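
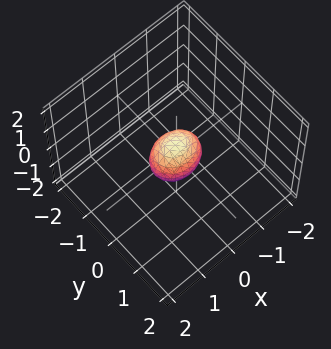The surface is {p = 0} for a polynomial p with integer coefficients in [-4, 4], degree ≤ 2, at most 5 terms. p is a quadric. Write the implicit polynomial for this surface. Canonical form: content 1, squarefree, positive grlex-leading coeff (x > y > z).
2*x^2 + 3*y^2 + 2*z^2 - 1

(a) The degree is 2 — a closed, bounded, convex surface; a quadric.
(b) Symmetries: mirror symmetry y ↦ −y ⇒ only even powers of y; it's symmetric under z → −z, forcing even powers of z; mirror symmetry x ↦ −x ⇒ only even powers of x.
(c) Matching integer coefficients to the picture gives p.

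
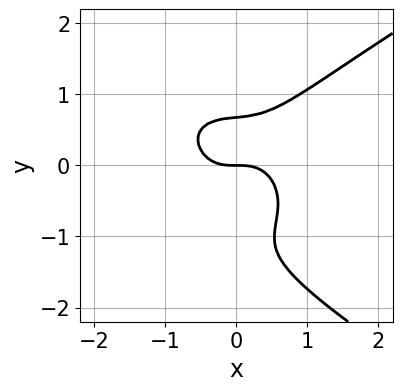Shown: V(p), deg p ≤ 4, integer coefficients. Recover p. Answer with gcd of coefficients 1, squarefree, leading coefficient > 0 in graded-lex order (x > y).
2*y^4 - 3*x^3 - x*y^2 + 3*y^3 - 2*y

1. The degree is 4 — a generic line meets the curve in up to 4 points.
2. Observable constraints: it crosses the x-axis at the gridline x = 0; one y-axis crossing is at y = 0.
3. Matching integer coefficients to the picture gives p.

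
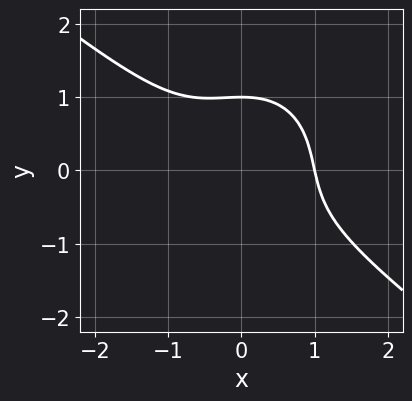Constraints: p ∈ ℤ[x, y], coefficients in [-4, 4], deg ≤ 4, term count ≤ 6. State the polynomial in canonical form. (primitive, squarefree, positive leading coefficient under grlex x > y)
3*x^3 + 2*x^2*y + 3*y^3 - 3

First, degree: the shape is more complex than any degree-2 curve, so deg p = 3.
Next, reading off the gridlines: one y-axis crossing is at y = 1; it meets the x-axis at x = 1 (among the integer gridlines).
Finally, these observations pin down the coefficients.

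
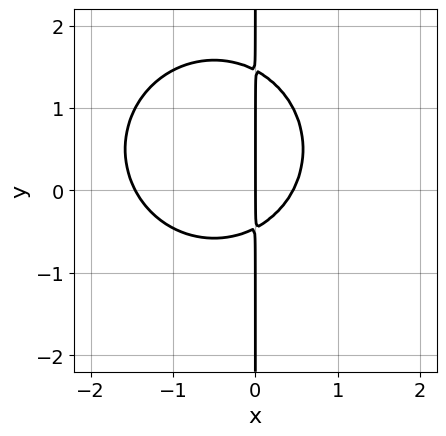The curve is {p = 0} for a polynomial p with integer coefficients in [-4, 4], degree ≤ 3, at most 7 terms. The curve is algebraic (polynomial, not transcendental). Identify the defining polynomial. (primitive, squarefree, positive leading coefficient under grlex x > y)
(a) The degree is 3 — no degree-2 curve has this shape.
(b) Observable constraints: it meets the x-axis at x = 0 (among the integer gridlines); the visible y-axis segment lies entirely on the curve.
(c) These observations pin down the coefficients.

3*x^3 + 3*x*y^2 + 3*x^2 - 3*x*y - 2*x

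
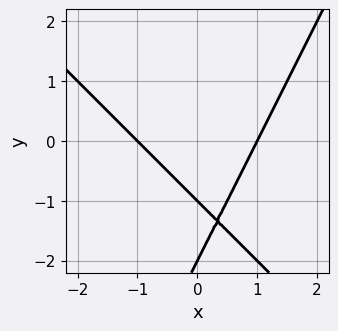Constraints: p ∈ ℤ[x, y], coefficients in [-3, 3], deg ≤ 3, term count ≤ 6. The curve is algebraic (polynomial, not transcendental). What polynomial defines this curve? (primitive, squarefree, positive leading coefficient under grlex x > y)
First, deg p = 2.
Then, against the integer gridlines: the y-axis gridline crossings are at y ∈ {-2, -1}; among the integer gridlines, it crosses the x-axis at x ∈ {-1, 1}.
Finally, the integer polynomial consistent with all of this is the stated p.

2*x^2 + x*y - y^2 - 3*y - 2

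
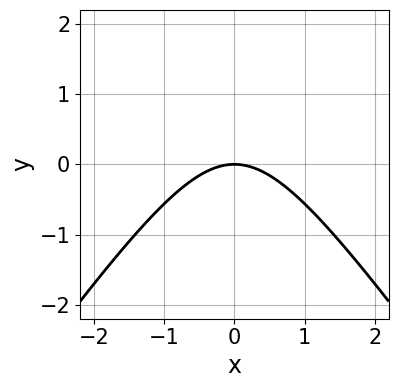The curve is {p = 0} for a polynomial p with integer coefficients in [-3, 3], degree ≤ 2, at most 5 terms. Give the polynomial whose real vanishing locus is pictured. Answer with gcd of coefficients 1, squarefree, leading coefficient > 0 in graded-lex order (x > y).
2*x^2 - y^2 + 3*y

(a) deg p = 2. No degree-1 curve has this shape.
(b) Symmetries: mirror symmetry x ↦ −x ⇒ only even powers of x.
(c) From the axis intercepts and sections: it crosses the x-axis at the gridline x = 0; it crosses the y-axis at the gridline y = 0.
(d) Putting this together gives p.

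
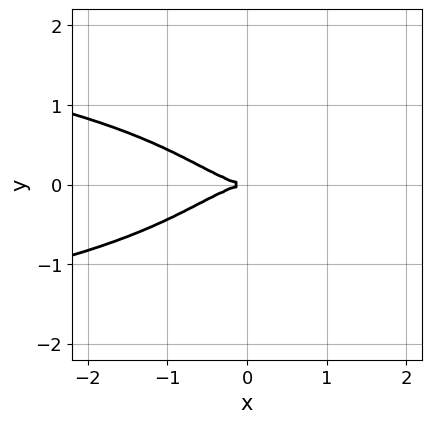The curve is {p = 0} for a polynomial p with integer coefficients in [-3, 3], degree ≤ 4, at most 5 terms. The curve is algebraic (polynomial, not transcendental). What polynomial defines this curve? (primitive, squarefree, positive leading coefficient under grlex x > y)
(a) deg p = 4. The shape is more complex than any degree-3 curve.
(b) Symmetries: mirror symmetry y ↦ −y ⇒ only even powers of y.
(c) Against the integer gridlines: it meets the x-axis at x = 0 (among the integer gridlines); it meets the y-axis at y = 0 (among the integer gridlines).
(d) Solving for integer coefficients yields p as stated.

2*x^2*y^2 + y^4 + x^3 + 3*y^2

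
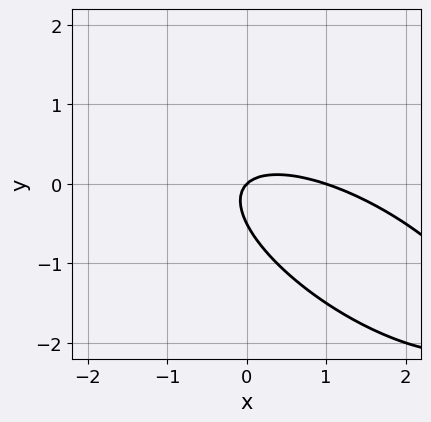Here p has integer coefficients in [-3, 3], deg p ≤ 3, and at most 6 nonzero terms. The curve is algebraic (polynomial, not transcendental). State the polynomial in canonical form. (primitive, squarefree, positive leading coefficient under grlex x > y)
x^2 + 2*x*y + 2*y^2 - x + y

(a) deg p = 2. The shape is more complex than any degree-1 curve.
(b) Against the integer gridlines: the x-axis gridline crossings are at x ∈ {0, 1}; it meets the y-axis at y = 0 (among the integer gridlines).
(c) Putting this together gives p.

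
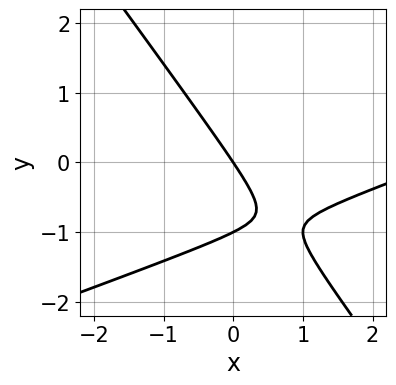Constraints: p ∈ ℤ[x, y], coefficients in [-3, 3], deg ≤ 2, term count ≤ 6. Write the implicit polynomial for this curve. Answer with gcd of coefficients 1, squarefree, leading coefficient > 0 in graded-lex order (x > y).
1. deg p = 2. No degree-1 curve has this shape.
2. From the axis intercepts and sections: the y-axis gridline crossings are at y ∈ {-1, 0}; it meets the x-axis at x = 0 (among the integer gridlines).
3. Together with the visible shape, these determine p as stated.

x^2 - 2*x*y - 2*y^2 - 3*x - 2*y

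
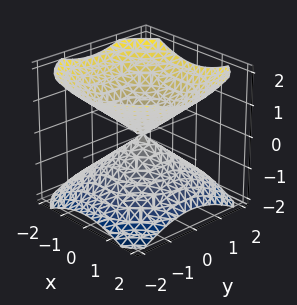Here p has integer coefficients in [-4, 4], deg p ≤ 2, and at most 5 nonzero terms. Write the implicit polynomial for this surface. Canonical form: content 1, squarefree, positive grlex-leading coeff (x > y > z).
(a) The picture has 2 separate pieces. They look like related sheets of one shape, so recover p as a whole.
(b) Degree: two nappes meeting at a single point; a quadric, so deg p = 2.
(c) Symmetries: the z ↦ −z reflection is a symmetry, so z appears only in even powers; the surface is invariant under rotation about z: p = q(x² + y², z).
(d) From the axis intercepts and sections: it meets the y-axis at y = 0 (among the integer gridlines); it crosses the z-axis at the gridline z = 0; it crosses the x-axis at the gridline x = 0; a circular section at z = -1 has radius between 1 and 2.
(e) Together with the visible shape, these determine p as stated.

2*x^2 + 2*y^2 - 3*z^2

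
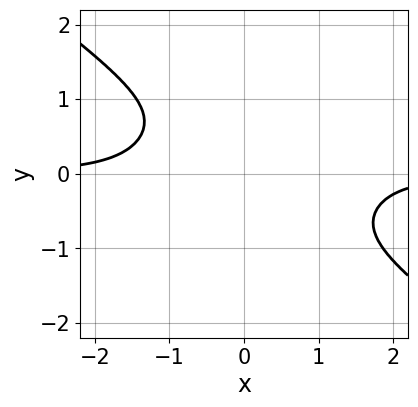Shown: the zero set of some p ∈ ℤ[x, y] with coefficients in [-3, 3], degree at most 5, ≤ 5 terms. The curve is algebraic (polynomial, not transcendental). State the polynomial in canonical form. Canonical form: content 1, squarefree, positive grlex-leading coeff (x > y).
First, deg p = 4. The shape is more complex than any degree-3 curve.
Next, observable constraints: it misses every integer gridline on the y-axis; it misses every integer gridline on the x-axis.
Finally, together with the visible shape, these determine p as stated.

2*x^3*y + x^2*y^2 + 3*y^4 - x^2*y + 3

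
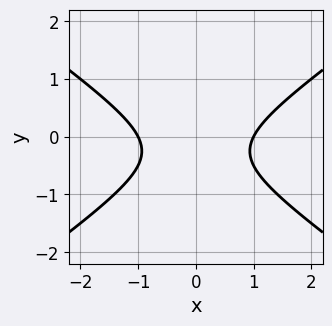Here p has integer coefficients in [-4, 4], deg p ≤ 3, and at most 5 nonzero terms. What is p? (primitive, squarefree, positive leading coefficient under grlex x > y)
x^2 - 2*y^2 - y - 1

The degree is 2 — a generic line meets the curve in up to 2 points.
Symmetries: the x ↦ −x reflection is a symmetry, so x appears only in even powers.
Against the integer gridlines: it misses every integer gridline on the y-axis; among the integer gridlines, it crosses the x-axis at x ∈ {-1, 1}.
Matching integer coefficients to the picture gives p.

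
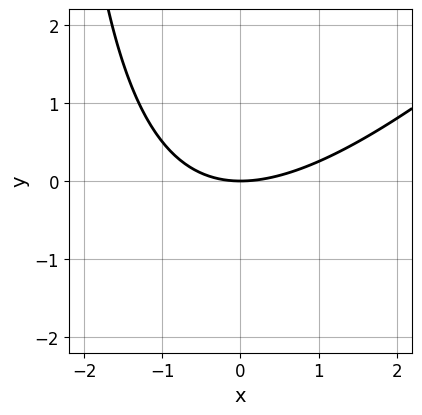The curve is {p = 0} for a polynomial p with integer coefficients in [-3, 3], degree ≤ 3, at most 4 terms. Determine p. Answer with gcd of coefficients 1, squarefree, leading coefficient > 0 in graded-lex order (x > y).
x^2 - x*y - 3*y

(a) The degree is 2 — a generic line meets the curve in up to 2 points.
(b) From the visible intercepts: it crosses the x-axis at the gridline x = 0; it meets the y-axis at y = 0 (among the integer gridlines).
(c) Together with the visible shape, these determine p as stated.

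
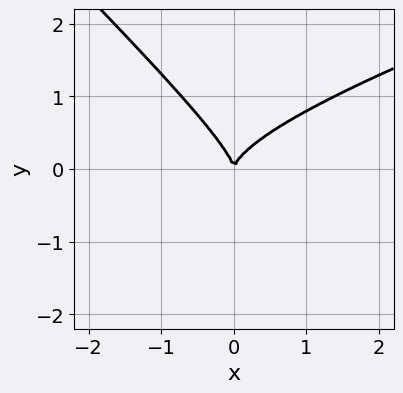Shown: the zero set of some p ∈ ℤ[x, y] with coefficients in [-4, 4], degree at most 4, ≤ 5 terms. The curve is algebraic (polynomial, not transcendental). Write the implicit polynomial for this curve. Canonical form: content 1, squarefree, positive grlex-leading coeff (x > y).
1. deg p = 3. The shape is more complex than any degree-2 curve.
2. Against the integer gridlines: one x-axis crossing is at x = 0; it crosses the y-axis at the gridline y = 0.
3. Assembling these constraints gives the stated polynomial.

x^2*y - 2*x*y^2 - 3*y^3 + 2*x^2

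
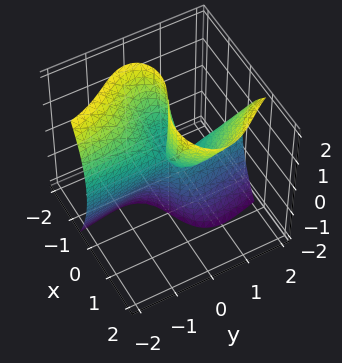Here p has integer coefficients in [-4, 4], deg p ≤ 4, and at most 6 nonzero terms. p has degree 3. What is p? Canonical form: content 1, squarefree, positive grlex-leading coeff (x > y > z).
x^3 + 3*x*y^2 - y*z^2 - x*y - x*z

Degree: the shape is more complex than any degree-2 surface, so deg p = 3.
Checking where it meets the axes: every point of the z-axis in the box is on the surface; it meets the x-axis at x = 0 (among the integer gridlines); the visible y-axis segment lies entirely on the surface.
Putting this together gives p.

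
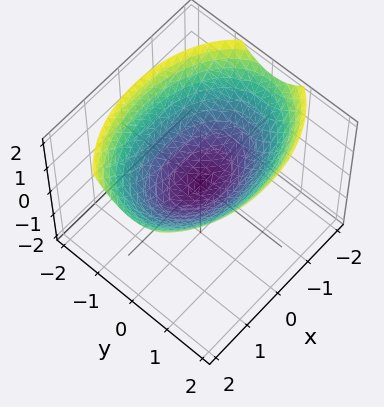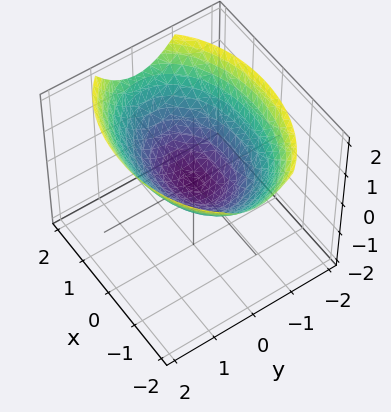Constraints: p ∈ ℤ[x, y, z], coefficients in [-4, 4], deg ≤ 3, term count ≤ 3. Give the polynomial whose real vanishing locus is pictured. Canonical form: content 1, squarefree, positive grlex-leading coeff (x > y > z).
x^2 + 2*y^2 - 3*z

First, deg p = 2.
Then, symmetries: mirror symmetry x ↦ −x ⇒ only even powers of x; the y ↦ −y reflection is a symmetry, so y appears only in even powers.
Then, checking where it meets the axes: one y-axis crossing is at y = 0; it meets the x-axis at x = 0 (among the integer gridlines); it crosses the z-axis at the gridline z = 0.
Finally, putting this together gives p.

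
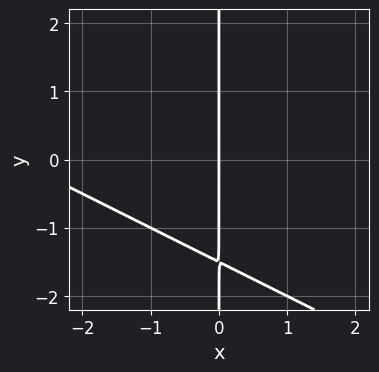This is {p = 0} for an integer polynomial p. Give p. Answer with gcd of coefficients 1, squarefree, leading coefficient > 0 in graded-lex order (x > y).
x^2 + 2*x*y + 3*x

(a) deg p = 2. A generic line meets the curve in up to 2 points.
(b) Observable constraints: it meets the x-axis at x = 0 (among the integer gridlines); every point of the y-axis in the box is on the curve.
(c) Fitting integer coefficients to these (and the overall shape) gives p.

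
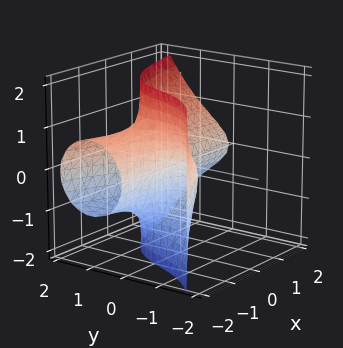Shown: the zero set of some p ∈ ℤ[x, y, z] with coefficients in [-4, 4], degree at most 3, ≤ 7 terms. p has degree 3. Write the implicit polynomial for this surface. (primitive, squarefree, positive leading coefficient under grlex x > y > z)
First, deg p = 3. A generic line meets the surface in up to 3 points.
Next, from the axis intercepts and sections: it meets the y-axis at y = 0 (among the integer gridlines); the visible x-axis segment lies entirely on the surface; it meets the z-axis at z = 0 (among the integer gridlines).
Finally, fitting integer coefficients to these (and the overall shape) gives p.

3*x*z^2 - 2*y^3 - 2*y*z^2 - 3*x*y + 3*z^2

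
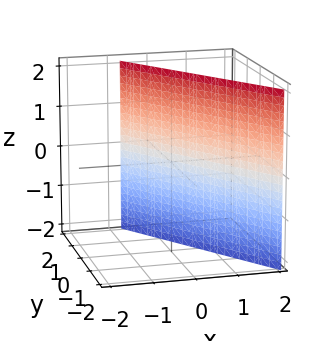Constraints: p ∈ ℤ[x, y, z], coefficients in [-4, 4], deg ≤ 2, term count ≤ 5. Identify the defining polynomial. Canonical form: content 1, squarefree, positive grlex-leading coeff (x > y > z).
3*x + 2*y - 2

1. deg p = 1. The surface is flat (a plane).
2. Against the integer gridlines: the surface avoids every integer z-axis point in the box; one y-axis crossing is at y = 1.
3. Assembling these constraints gives the stated polynomial.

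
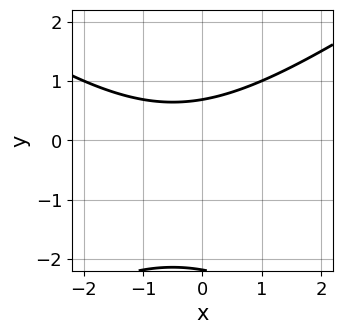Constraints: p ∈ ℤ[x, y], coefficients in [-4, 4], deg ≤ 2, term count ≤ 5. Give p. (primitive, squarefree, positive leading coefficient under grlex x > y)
Degree: a generic line meets the curve in up to 2 points, so deg p = 2.
Observable constraints: the curve avoids every integer x-axis point in the box.
The integer polynomial consistent with all of this is the stated p.

x^2 - 2*y^2 + x - 3*y + 3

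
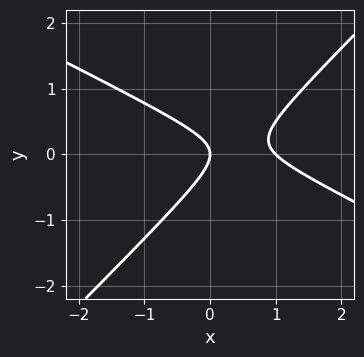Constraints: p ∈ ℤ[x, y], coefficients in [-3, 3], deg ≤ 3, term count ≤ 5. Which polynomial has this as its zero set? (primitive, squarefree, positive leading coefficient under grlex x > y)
x^2 + x*y - 2*y^2 - x

First, the degree is 2 — a generic line meets the curve in up to 2 points.
Next, from the axis intercepts and sections: among the integer gridlines, it crosses the x-axis at x ∈ {0, 1}; one y-axis crossing is at y = 0.
Finally, putting this together gives p.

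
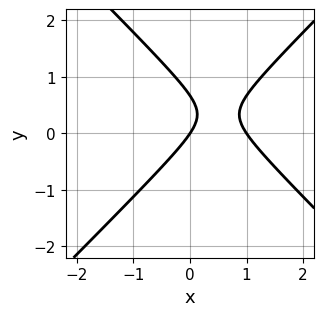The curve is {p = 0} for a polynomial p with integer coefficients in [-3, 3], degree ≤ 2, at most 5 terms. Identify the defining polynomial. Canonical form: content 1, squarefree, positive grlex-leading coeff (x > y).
deg p = 2. The shape is more complex than any degree-1 curve.
From the visible intercepts: one y-axis crossing is at y = 0; among the integer gridlines, it crosses the x-axis at x ∈ {0, 1}.
Together with the visible shape, these determine p as stated.

3*x^2 - 3*y^2 - 3*x + 2*y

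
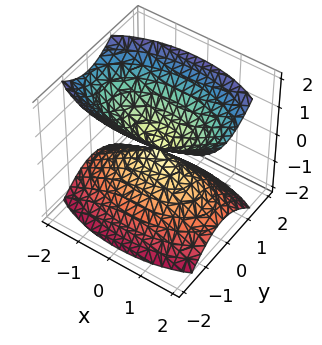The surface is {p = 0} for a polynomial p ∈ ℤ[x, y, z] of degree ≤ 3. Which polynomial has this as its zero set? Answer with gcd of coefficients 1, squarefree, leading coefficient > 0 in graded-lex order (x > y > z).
(a) There are 2 components. They look like related sheets of one shape, so recover p as a whole.
(b) The degree is 2 — two nappes meeting at a single point; a quadric.
(c) Symmetries: it's symmetric under z → −z, forcing even powers of z; the y ↦ −y reflection is a symmetry, so y appears only in even powers; mirror symmetry x ↦ −x ⇒ only even powers of x.
(d) Against the integer gridlines: one y-axis crossing is at y = 0; one x-axis crossing is at x = 0.
(e) Solving for integer coefficients yields p as stated.

x^2 + 3*y^2 - 2*z^2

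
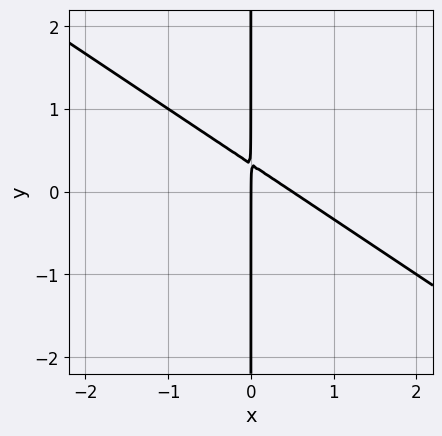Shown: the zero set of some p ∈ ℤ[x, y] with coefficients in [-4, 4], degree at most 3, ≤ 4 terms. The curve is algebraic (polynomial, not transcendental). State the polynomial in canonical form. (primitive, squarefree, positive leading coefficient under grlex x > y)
2*x^2 + 3*x*y - x

The degree is 2 — a generic line meets the curve in up to 2 points.
From the axis intercepts and sections: one x-axis crossing is at x = 0; every point of the y-axis in the box is on the curve.
The integer polynomial consistent with all of this is the stated p.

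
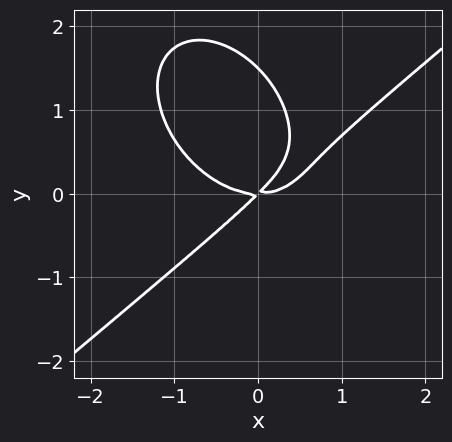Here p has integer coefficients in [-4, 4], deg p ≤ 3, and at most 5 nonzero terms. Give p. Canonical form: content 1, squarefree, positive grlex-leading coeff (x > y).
Degree: no degree-2 curve has this shape, so deg p = 3.
Observable constraints: one y-axis crossing is at y = 0; one x-axis crossing is at x = 0.
Fitting integer coefficients to these (and the overall shape) gives p.

2*x^3 - x^2*y - 2*y^3 - 3*x*y + 3*y^2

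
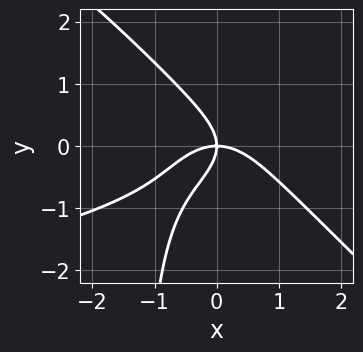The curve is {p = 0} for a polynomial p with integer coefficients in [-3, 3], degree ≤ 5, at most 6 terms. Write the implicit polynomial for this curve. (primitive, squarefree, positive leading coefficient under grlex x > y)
deg p = 4.
Reading off the gridlines: it meets the y-axis at y = 0 (among the integer gridlines); one x-axis crossing is at x = 0.
Solving for integer coefficients yields p as stated.

2*x^2*y^2 + 2*x*y^3 + 2*x^3 + 3*y^3 + 3*x*y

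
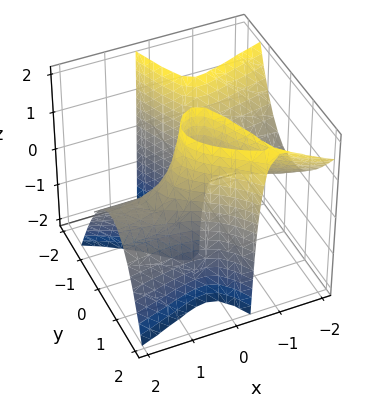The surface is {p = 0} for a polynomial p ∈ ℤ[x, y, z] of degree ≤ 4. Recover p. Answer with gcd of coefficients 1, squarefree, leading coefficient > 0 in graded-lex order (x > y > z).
2*x^2*z + 3*x*y^2 + y^3 - 2*x*y - 2*y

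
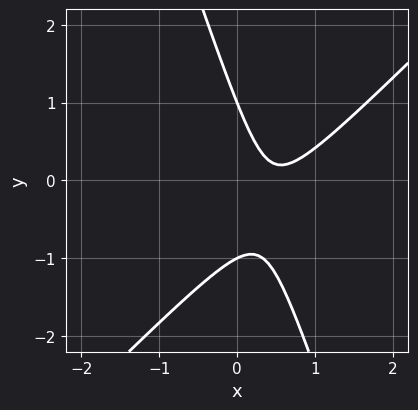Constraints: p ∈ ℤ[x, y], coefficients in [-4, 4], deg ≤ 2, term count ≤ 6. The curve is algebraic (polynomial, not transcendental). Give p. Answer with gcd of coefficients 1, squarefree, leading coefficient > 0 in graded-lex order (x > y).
First, degree: a generic line meets the curve in up to 2 points, so deg p = 2.
Next, checking where it meets the axes: among the integer gridlines, it crosses the y-axis at y ∈ {-1, 1}; the curve avoids every integer x-axis point in the box.
Finally, solving for integer coefficients yields p as stated.

3*x^2 - 2*x*y - y^2 - 3*x + 1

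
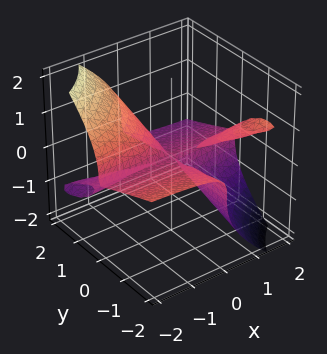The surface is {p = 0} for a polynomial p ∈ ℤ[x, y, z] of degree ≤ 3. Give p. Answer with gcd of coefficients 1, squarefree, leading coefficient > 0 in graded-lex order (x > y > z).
x*y^2 + 3*x*y*z + x*z^2 + 3*z^3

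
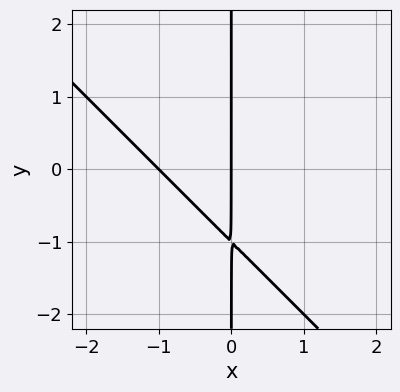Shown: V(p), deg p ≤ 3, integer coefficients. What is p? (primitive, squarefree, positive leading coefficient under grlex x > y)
(a) The degree is 2 — no degree-1 curve has this shape.
(b) Checking where it meets the axes: every point of the y-axis in the box is on the curve; among the integer gridlines, it crosses the x-axis at x ∈ {-1, 0}.
(c) Fitting integer coefficients to these (and the overall shape) gives p.

x^2 + x*y + x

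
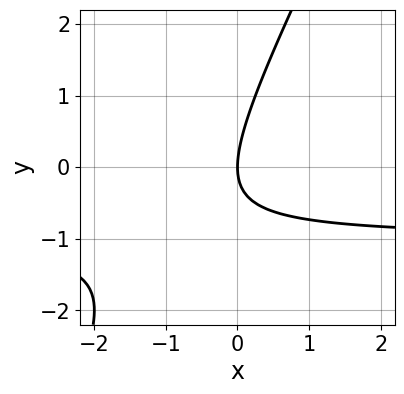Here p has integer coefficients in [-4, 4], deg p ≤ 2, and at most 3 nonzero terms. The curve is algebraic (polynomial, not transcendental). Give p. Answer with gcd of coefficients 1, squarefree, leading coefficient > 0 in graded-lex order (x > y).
2*x*y - y^2 + 2*x

Degree: no degree-1 curve has this shape, so deg p = 2.
Observable constraints: one x-axis crossing is at x = 0; one y-axis crossing is at y = 0.
Fitting integer coefficients to these (and the overall shape) gives p.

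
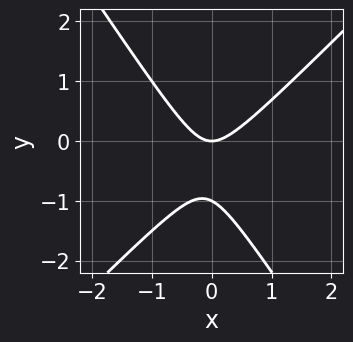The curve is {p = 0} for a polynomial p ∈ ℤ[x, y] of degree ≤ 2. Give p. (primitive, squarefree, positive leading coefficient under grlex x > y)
deg p = 2. The shape is more complex than any degree-1 curve.
Reading off the gridlines: it meets the x-axis at x = 0 (among the integer gridlines); among the integer gridlines, it crosses the y-axis at y ∈ {-1, 0}.
Matching integer coefficients to the picture gives p.

3*x^2 - x*y - 2*y^2 - 2*y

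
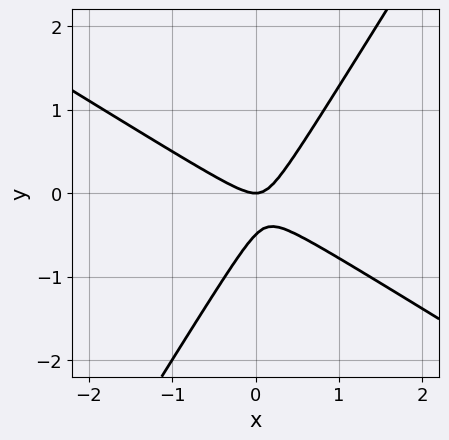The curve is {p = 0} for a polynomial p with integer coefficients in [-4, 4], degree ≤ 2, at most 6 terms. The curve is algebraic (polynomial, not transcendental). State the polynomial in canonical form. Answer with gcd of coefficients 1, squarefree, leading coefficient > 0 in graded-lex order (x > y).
2*x^2 + 2*x*y - 2*y^2 - y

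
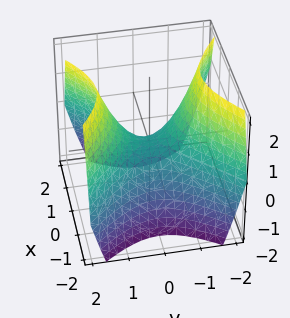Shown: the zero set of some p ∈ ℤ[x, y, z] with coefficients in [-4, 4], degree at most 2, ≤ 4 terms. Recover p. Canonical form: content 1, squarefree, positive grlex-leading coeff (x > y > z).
x^2 - y^2 + z

First, the degree is 2 — a saddle surface; a quadric.
Next, symmetries: mirror symmetry y ↦ −y ⇒ only even powers of y; it's symmetric under x → −x, forcing even powers of x.
Next, reading off the gridlines: it crosses the z-axis at the gridline z = 0; it meets the y-axis at y = 0 (among the integer gridlines); one x-axis crossing is at x = 0.
Finally, putting this together gives p.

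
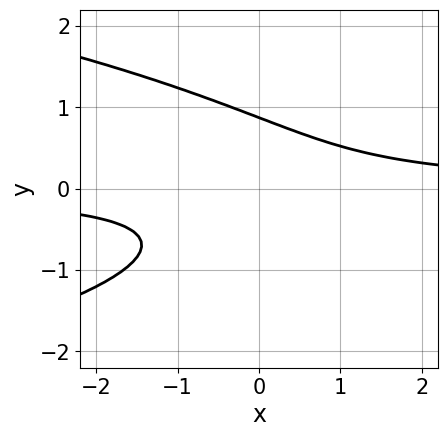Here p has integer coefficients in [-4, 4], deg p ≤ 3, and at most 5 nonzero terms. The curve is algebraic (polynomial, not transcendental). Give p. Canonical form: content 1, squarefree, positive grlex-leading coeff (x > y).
(a) deg p = 3.
(b) Observable constraints: the curve avoids every integer x-axis point in the box.
(c) Fitting integer coefficients to these (and the overall shape) gives p.

3*y^3 + 3*x*y - 2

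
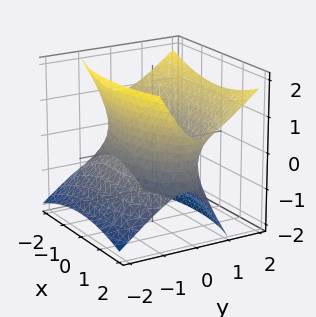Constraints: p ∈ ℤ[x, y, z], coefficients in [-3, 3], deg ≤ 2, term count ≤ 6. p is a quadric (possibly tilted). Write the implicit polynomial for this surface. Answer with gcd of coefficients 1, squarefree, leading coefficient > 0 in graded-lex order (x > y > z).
Degree: a generic line meets the surface in up to 2 points, so deg p = 2.
Checking where it meets the axes: among the integer gridlines, it crosses the y-axis at y ∈ {-1, 1}; it misses every integer gridline on the z-axis.
Solving for integer coefficients yields p as stated.

x^2 + 3*y^2 - 2*y*z - 2*z^2 - 3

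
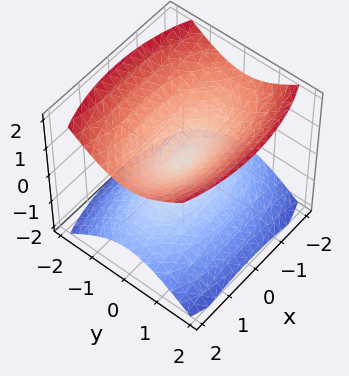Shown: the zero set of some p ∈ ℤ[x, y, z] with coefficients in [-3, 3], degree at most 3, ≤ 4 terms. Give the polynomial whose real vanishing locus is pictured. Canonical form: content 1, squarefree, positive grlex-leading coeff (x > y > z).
x^2 + 3*y^2 - 3*z^2

The picture has 2 separate pieces.
Degree: two nappes meeting at a single point; a quadric, so deg p = 2.
Symmetries: it's symmetric under y → −y, forcing even powers of y; it's symmetric under z → −z, forcing even powers of z; it's symmetric under x → −x, forcing even powers of x.
Checking where it meets the axes: it meets the y-axis at y = 0 (among the integer gridlines); it crosses the x-axis at the gridline x = 0; one z-axis crossing is at z = 0.
Fitting integer coefficients to these (and the overall shape) gives p.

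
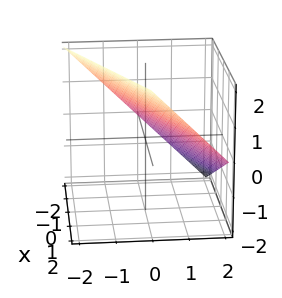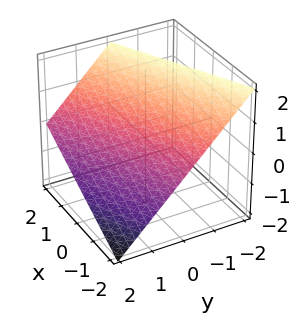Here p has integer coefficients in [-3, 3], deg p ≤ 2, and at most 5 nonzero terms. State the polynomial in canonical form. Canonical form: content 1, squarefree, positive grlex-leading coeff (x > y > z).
x - 2*y - 2*z + 2

Degree: the surface is flat (a plane), so deg p = 1.
Against the integer gridlines: one x-axis crossing is at x = -2; it meets the y-axis at y = 1 (among the integer gridlines).
Fitting integer coefficients to these (and the overall shape) gives p. Check: (0, 0, 1) on the z-axis lies on the surface, and p(0, 0, 1) = 0. ✓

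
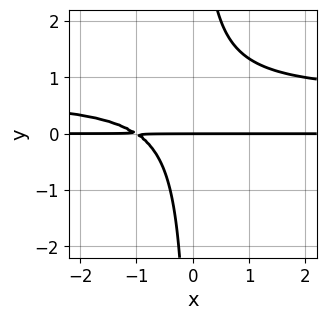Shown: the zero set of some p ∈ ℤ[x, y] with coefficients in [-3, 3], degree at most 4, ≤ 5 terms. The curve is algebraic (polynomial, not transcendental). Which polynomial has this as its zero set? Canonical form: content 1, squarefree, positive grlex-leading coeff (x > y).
First, deg p = 3.
Next, checking where it meets the axes: the visible x-axis segment lies entirely on the curve; it crosses the y-axis at the gridline y = 0.
Finally, assembling these constraints gives the stated polynomial.

3*x*y^2 - 2*x*y - 2*y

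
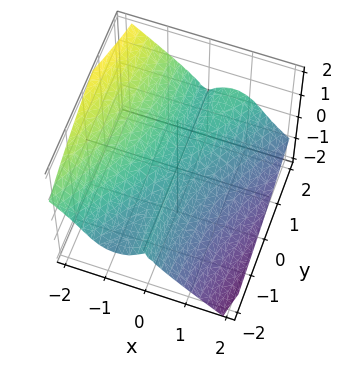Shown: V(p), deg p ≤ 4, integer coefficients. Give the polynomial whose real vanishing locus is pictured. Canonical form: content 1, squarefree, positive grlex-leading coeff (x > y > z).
The degree is 3 — the shape is more complex than any degree-2 surface.
Against the integer gridlines: it meets the x-axis at x = 0 (among the integer gridlines); every point of the y-axis in the box is on the surface; it meets the z-axis at z = 0 (among the integer gridlines).
The integer polynomial consistent with all of this is the stated p.

3*x^3 - 2*x^2*y + 2*x^2*z + 2*z^3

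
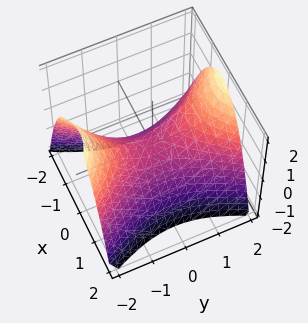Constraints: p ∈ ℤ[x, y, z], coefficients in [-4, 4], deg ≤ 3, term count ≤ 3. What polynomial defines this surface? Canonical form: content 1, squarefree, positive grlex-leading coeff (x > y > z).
(a) deg p = 2. A saddle surface; a quadric.
(b) Symmetries: it's symmetric under x → −x, forcing even powers of x; mirror symmetry y ↦ −y ⇒ only even powers of y.
(c) Against the integer gridlines: one z-axis crossing is at z = 0; it crosses the x-axis at the gridline x = 0; one y-axis crossing is at y = 0.
(d) Matching integer coefficients to the picture gives p.

2*x^2 - y^2 + 2*z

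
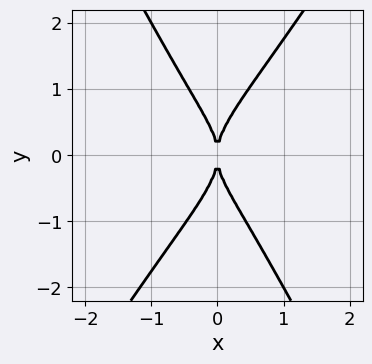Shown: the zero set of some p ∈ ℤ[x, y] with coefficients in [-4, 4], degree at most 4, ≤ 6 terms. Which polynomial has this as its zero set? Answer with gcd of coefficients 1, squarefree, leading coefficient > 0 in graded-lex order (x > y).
x^3*y - 3*x^2*y^2 + y^4 - 2*x^2

(a) The degree is 4 — a generic line meets the curve in up to 4 points.
(b) Checking where it meets the axes: one y-axis crossing is at y = 0; it crosses the x-axis at the gridline x = 0.
(c) Putting this together gives p.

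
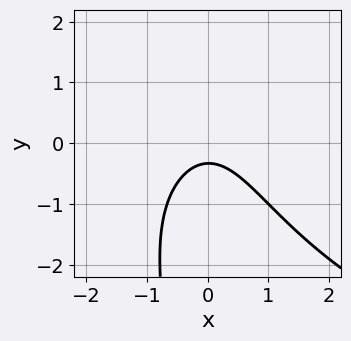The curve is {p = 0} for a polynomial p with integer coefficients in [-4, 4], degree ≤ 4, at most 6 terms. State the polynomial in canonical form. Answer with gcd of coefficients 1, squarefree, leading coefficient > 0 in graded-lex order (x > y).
x*y^2 - 3*x^2 - 3*y - 1

(a) Degree: a generic line meets the curve in up to 3 points, so deg p = 3.
(b) From the axis intercepts and sections: the curve avoids every integer x-axis point in the box.
(c) The integer polynomial consistent with all of this is the stated p.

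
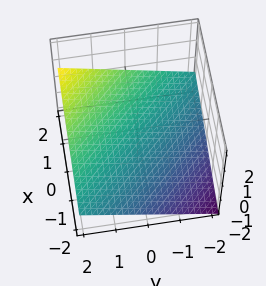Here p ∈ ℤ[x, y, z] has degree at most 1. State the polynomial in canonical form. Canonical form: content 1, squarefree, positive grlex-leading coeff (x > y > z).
x + y - 3*z - 2

1. deg p = 1. The surface is flat (a plane).
2. Checking where it meets the axes: one x-axis crossing is at x = 2; it meets the y-axis at y = 2 (among the integer gridlines).
3. Fitting integer coefficients to these (and the overall shape) gives p.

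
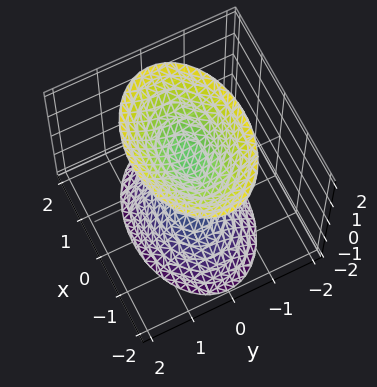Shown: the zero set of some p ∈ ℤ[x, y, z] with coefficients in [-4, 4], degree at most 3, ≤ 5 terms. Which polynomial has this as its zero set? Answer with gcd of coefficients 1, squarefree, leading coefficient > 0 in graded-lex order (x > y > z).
(a) I count 2 distinct pieces.
(b) deg p = 2.
(c) Symmetries: mirror symmetry y ↦ −y ⇒ only even powers of y; mirror symmetry x ↦ −x ⇒ only even powers of x; the z ↦ −z reflection is a symmetry, so z appears only in even powers.
(d) From the visible intercepts: no y-intercept at any integer in the box; no x-intercept at any integer in the box; the z-axis gridline crossings are at z ∈ {-1, 1}.
(e) Assembling these constraints gives the stated polynomial.

x^2 + 2*y^2 - z^2 + 1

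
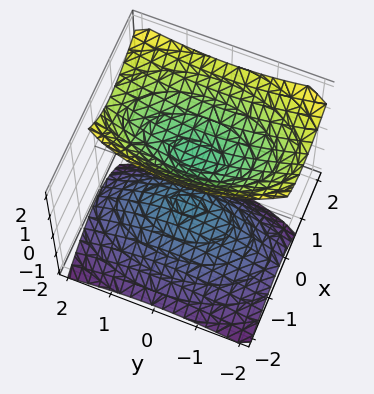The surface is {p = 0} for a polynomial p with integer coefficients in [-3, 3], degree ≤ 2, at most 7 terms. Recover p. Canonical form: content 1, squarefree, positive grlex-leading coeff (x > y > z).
First, I count 2 distinct pieces. Treating them together as one polynomial.
Then, degree: the shape is more complex than any degree-1 surface, so deg p = 2.
Then, from the axis intercepts and sections: the surface avoids every integer y-axis point in the box; the surface avoids every integer x-axis point in the box.
Finally, fitting integer coefficients to these (and the overall shape) gives p.

3*x^2 - 2*x*z + y^2 - 2*z^2 + 1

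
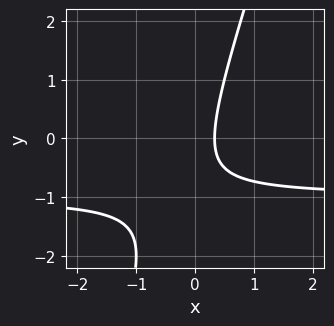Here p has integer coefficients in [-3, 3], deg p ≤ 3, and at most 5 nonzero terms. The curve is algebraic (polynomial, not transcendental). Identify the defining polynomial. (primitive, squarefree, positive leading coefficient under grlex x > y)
3*x*y - y^2 + 3*x - y - 1

Degree: the shape is more complex than any degree-1 curve, so deg p = 2.
From the axis intercepts and sections: no y-intercept at any integer in the box.
These observations pin down the coefficients.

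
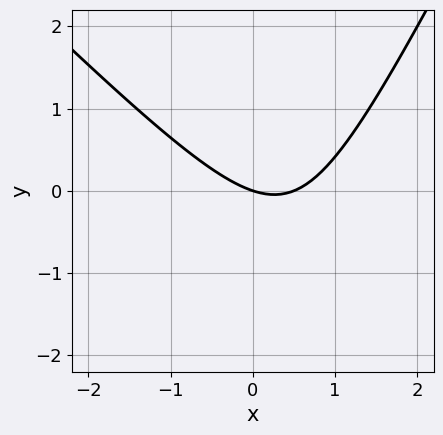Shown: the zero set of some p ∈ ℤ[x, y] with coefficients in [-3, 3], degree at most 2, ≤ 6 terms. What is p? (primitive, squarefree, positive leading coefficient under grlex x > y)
2*x^2 + x*y - y^2 - x - 3*y

Degree: the shape is more complex than any degree-1 curve, so deg p = 2.
Observable constraints: one x-axis crossing is at x = 0; it crosses the y-axis at the gridline y = 0.
Solving for integer coefficients yields p as stated.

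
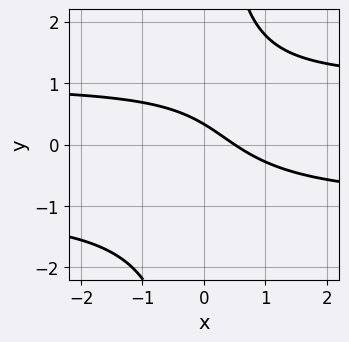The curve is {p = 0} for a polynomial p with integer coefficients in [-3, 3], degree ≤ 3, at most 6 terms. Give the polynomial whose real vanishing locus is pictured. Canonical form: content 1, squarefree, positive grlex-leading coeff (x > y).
2*x*y^2 - 2*x - 3*y + 1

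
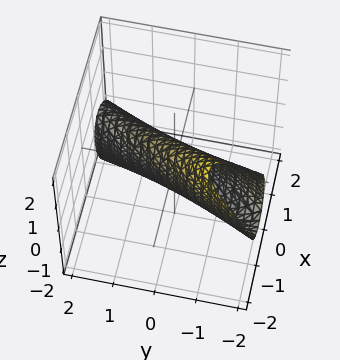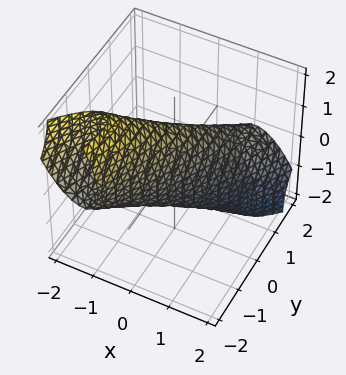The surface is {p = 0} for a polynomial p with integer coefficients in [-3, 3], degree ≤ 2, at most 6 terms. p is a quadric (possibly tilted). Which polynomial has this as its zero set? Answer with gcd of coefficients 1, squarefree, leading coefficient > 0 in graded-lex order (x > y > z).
(a) Degree: no degree-1 surface has this shape, so deg p = 2.
(b) From the axis intercepts and sections: among the integer gridlines, it crosses the z-axis at z ∈ {-1, 1}; among the integer gridlines, it crosses the y-axis at y ∈ {-1, 1}.
(c) These observations pin down the coefficients.

3*x^2 - 3*x*y + 2*x*z + y^2 + z^2 - 1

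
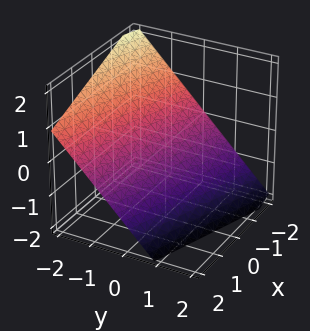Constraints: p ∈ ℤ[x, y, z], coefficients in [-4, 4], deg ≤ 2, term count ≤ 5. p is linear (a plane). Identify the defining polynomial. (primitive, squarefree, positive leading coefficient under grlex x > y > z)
x + 3*y + 3*z + 2

(a) Degree: every cross-section is a straight line — this is a plane, so deg p = 1.
(b) Observable constraints: it crosses the x-axis at the gridline x = -2.
(c) The integer polynomial consistent with all of this is the stated p.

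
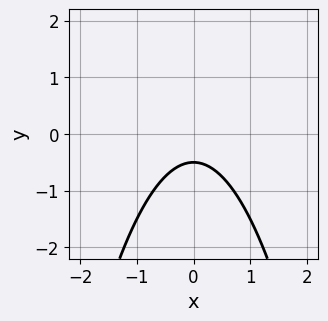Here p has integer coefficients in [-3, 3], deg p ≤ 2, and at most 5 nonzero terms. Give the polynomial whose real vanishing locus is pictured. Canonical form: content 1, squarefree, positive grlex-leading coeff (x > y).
1. The degree is 2 — the shape is more complex than any degree-1 curve.
2. Symmetries: it's symmetric under x → −x, forcing even powers of x.
3. From the visible intercepts: no x-intercept at any integer in the box.
4. Together with the visible shape, these determine p as stated.

2*x^2 + 2*y + 1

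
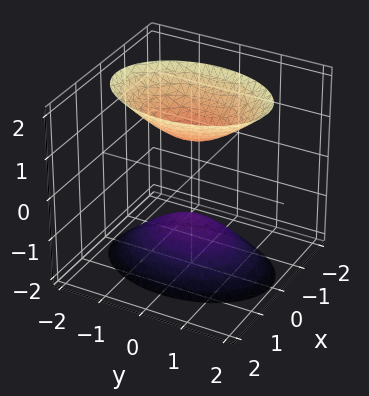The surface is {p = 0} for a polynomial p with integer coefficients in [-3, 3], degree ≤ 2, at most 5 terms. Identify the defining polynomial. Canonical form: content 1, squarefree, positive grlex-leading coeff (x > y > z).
1. There are 2 components.
2. The degree is 2 — two sheets facing apart; a quadric.
3. Symmetries: mirror symmetry y ↦ −y ⇒ only even powers of y; it's symmetric under x → −x, forcing even powers of x; it's symmetric under z → −z, forcing even powers of z.
4. Reading off the gridlines: no x-intercept at any integer in the box; no y-intercept at any integer in the box.
5. Putting this together gives p.

2*x^2 + y^2 - z^2 + 1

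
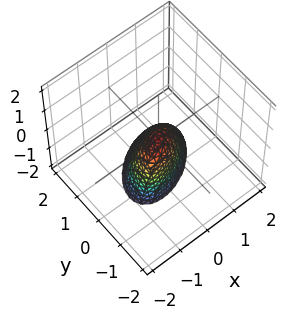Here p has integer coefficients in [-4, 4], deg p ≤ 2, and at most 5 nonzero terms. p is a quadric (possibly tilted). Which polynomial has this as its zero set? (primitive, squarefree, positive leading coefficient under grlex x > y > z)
1. deg p = 2. The shape is more complex than any degree-1 surface.
2. From the visible intercepts: one y-axis crossing is at y = 0; one z-axis crossing is at z = 0.
3. Fitting integer coefficients to these (and the overall shape) gives p.

2*x^2 - 2*x*y + 3*y^2 + y*z + z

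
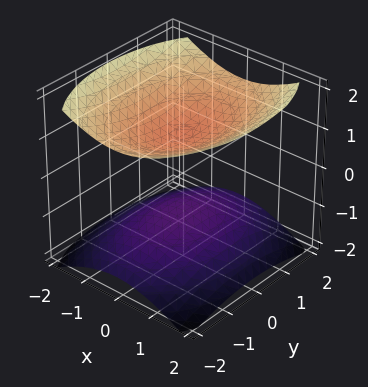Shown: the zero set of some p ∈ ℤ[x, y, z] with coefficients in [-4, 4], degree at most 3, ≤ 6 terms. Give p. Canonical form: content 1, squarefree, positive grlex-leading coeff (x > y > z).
2*x^2 + y^2 - 3*z^2 + 3

1. I count 2 distinct pieces. Treating them together as one polynomial.
2. deg p = 2. Two sheets facing apart; a quadric.
3. Symmetries: mirror symmetry x ↦ −x ⇒ only even powers of x; it's symmetric under y → −y, forcing even powers of y; the z ↦ −z reflection is a symmetry, so z appears only in even powers.
4. Against the integer gridlines: among the integer gridlines, it crosses the z-axis at z ∈ {-1, 1}; no y-intercept at any integer in the box; the surface avoids every integer x-axis point in the box.
5. Putting this together gives p.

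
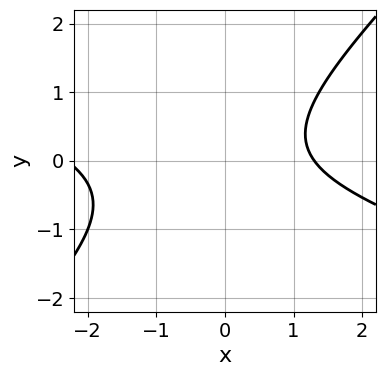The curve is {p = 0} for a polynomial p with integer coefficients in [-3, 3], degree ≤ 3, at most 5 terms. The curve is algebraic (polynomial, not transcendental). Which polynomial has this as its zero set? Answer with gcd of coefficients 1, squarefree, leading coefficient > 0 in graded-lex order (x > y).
x^2 + 2*x*y - 3*y^2 + x - 3

1. deg p = 2. A generic line meets the curve in up to 2 points.
2. Reading off the gridlines: no y-intercept at any integer in the box.
3. Solving for integer coefficients yields p as stated.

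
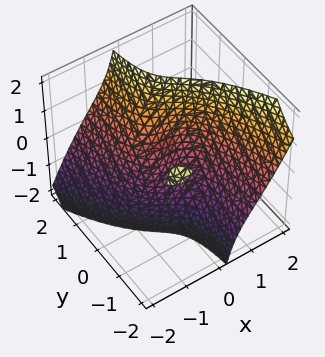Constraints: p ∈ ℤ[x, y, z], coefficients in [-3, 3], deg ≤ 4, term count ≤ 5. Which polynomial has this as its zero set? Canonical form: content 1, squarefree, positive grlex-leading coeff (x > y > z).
(a) I count 2 distinct pieces. Treating them together as one polynomial.
(b) Degree: no degree-2 surface has this shape, so deg p = 3.
(c) From the visible intercepts: it crosses the z-axis at the gridline z = 0; it crosses the y-axis at the gridline y = 0; one x-axis crossing is at x = 0.
(d) Solving for integer coefficients yields p as stated.

2*x^3 + 2*x*y*z + 2*y - z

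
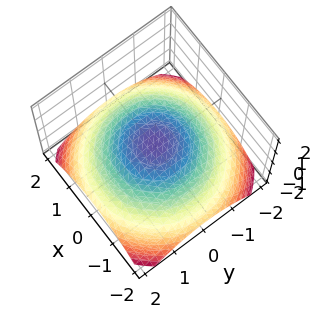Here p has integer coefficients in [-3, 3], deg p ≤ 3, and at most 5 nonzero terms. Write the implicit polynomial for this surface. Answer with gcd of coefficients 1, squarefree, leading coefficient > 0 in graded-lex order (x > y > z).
(a) deg p = 2. A generic line meets the surface in up to 2 points.
(b) Symmetry: every cross-section ⟂ z is a circle, so x, y appear only via x² + y².
(c) From the visible intercepts: a circular section at z = 0 has radius exactly 1; the y-axis gridline crossings are at y ∈ {-1, 1}; among the integer gridlines, it crosses the x-axis at x ∈ {-1, 1}.
(d) Fitting integer coefficients to these (and the overall shape) gives p.

x^2 + y^2 + 3*z - 1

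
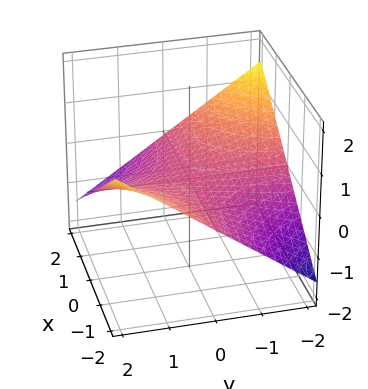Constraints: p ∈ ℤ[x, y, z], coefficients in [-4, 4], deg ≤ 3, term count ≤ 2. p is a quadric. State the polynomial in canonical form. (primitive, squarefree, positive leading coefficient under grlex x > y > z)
First, degree: a saddle surface; a quadric, so deg p = 2.
Next, against the integer gridlines: every point of the x-axis in the box is on the surface; it meets the z-axis at z = 0 (among the integer gridlines); the visible y-axis segment lies entirely on the surface.
Finally, these observations pin down the coefficients.

x*y + 3*z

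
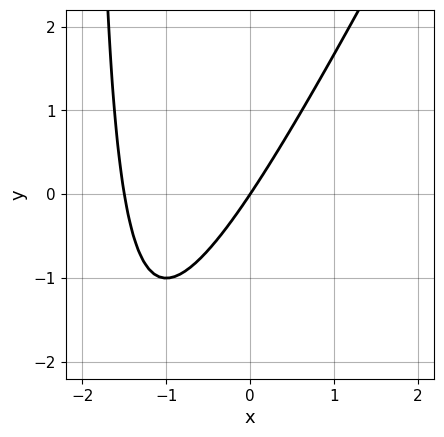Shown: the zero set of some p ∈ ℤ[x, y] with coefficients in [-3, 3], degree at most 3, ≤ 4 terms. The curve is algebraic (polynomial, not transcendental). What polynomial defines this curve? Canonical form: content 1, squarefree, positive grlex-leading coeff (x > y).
2*x^2 - x*y + 3*x - 2*y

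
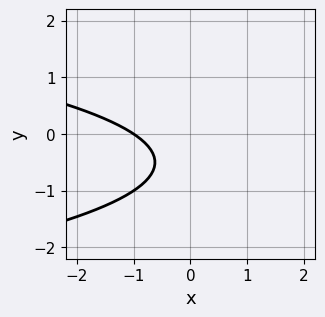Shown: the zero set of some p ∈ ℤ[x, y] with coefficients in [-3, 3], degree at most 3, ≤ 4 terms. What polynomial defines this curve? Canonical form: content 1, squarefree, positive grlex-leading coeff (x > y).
deg p = 2. No degree-1 curve has this shape.
Observable constraints: the curve avoids every integer y-axis point in the box; it crosses the x-axis at the gridline x = -1.
Together with the visible shape, these determine p as stated.

3*y^2 + 2*x + 3*y + 2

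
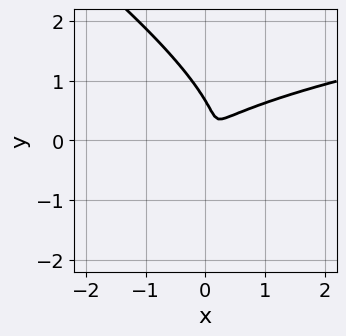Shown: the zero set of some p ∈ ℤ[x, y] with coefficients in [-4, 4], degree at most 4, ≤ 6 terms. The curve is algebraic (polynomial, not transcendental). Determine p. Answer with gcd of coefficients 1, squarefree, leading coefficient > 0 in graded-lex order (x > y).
2*x*y^2 + 3*y^3 - 2*x^2 + 2*x*y - 2*y^2

1. deg p = 3.
2. Solving for integer coefficients yields p as stated.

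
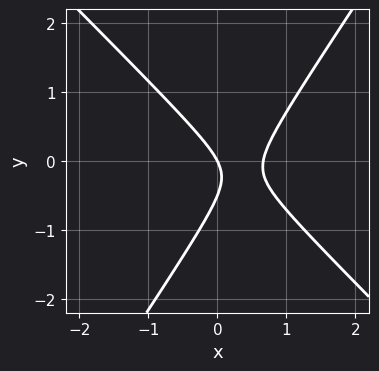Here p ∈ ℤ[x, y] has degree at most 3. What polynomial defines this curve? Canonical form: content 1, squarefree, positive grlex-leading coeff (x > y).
3*x^2 + x*y - 2*y^2 - 2*x - y

deg p = 2.
From the axis intercepts and sections: one y-axis crossing is at y = 0; it crosses the x-axis at the gridline x = 0.
Putting this together gives p.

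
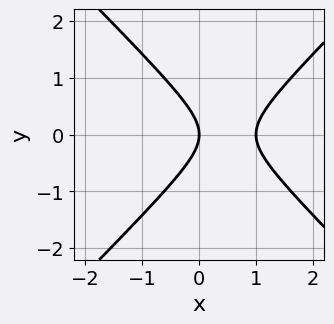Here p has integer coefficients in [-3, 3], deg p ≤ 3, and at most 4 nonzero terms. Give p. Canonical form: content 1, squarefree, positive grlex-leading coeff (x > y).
x^2 - y^2 - x

deg p = 2.
Symmetries: it's symmetric under y → −y, forcing even powers of y.
Reading off the gridlines: the x-axis gridline crossings are at x ∈ {0, 1}; it crosses the y-axis at the gridline y = 0.
These observations pin down the coefficients.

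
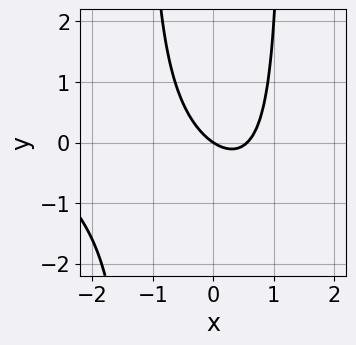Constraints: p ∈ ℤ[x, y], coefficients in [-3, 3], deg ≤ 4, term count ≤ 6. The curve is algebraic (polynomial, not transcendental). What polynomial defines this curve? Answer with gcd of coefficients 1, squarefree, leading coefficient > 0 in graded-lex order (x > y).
1. deg p = 3. A generic line meets the curve in up to 3 points.
2. Reading off the gridlines: it meets the y-axis at y = 0 (among the integer gridlines); it crosses the x-axis at the gridline x = 0.
3. Assembling these constraints gives the stated polynomial.

x^3 + 2*x^2*y + 3*x^2 - 2*x - 3*y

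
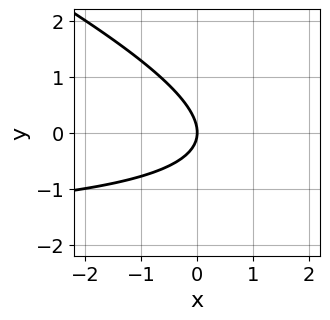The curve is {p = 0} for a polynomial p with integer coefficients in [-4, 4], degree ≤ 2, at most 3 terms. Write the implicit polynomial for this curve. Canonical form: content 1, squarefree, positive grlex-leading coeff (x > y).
x*y + 2*y^2 + 2*x

First, degree: a generic line meets the curve in up to 2 points, so deg p = 2.
Then, reading off the gridlines: it crosses the y-axis at the gridline y = 0; it meets the x-axis at x = 0 (among the integer gridlines).
Finally, solving for integer coefficients yields p as stated.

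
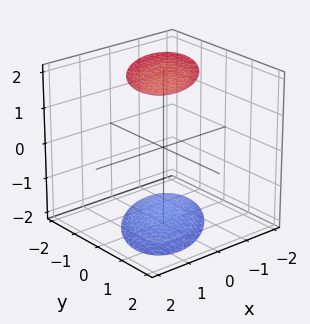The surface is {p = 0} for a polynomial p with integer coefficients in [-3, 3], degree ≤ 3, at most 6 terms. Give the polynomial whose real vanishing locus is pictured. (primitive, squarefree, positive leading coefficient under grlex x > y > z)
(a) There are 2 components. They look like related sheets of one shape, so recover p as a whole.
(b) deg p = 2. No degree-1 surface has this shape.
(c) Against the integer gridlines: the surface avoids every integer x-axis point in the box; it misses every integer gridline on the y-axis.
(d) Solving for integer coefficients yields p as stated.

x^2 - x*y + y^2 - z^2 + 3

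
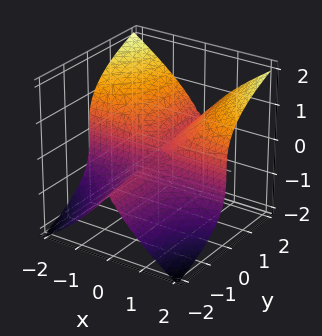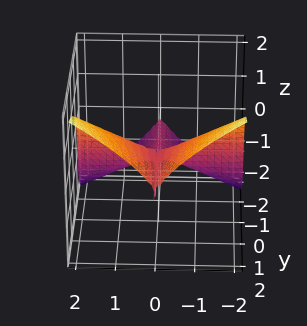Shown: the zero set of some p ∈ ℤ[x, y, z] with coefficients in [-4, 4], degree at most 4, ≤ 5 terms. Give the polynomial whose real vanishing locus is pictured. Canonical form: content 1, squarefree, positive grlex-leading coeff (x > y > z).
(a) The degree is 3 — the shape is more complex than any degree-2 surface.
(b) From the axis intercepts and sections: the visible y-axis segment lies entirely on the surface; every point of the x-axis in the box is on the surface.
(c) Together with the visible shape, these determine p as stated.

3*x^2*y - 3*z^3 - z^2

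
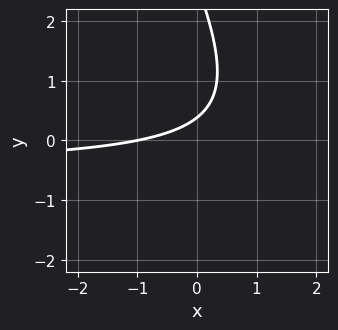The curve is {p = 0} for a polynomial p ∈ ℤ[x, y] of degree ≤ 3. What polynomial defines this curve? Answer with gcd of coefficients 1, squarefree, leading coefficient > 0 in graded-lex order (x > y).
2*x*y + y^2 + x - 3*y + 1

(a) deg p = 2. The shape is more complex than any degree-1 curve.
(b) Observable constraints: it meets the x-axis at x = -1 (among the integer gridlines).
(c) Assembling these constraints gives the stated polynomial.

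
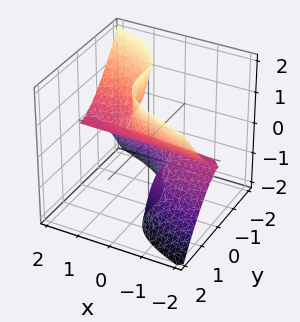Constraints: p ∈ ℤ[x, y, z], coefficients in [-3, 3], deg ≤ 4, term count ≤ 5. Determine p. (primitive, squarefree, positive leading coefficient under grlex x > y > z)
3*x*z^2 + 3*y^3 - z

1. The degree is 3 — a generic line meets the surface in up to 3 points.
2. From the visible intercepts: the visible x-axis segment lies entirely on the surface; it meets the y-axis at y = 0 (among the integer gridlines); one z-axis crossing is at z = 0.
3. Matching integer coefficients to the picture gives p.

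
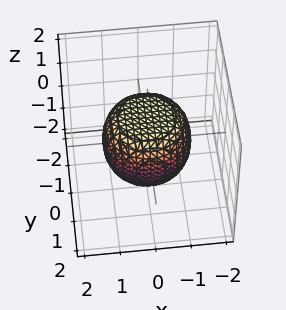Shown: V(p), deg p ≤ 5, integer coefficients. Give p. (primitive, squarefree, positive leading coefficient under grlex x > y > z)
deg p = 4. The shape is more complex than any degree-3 surface.
Symmetries: rotational symmetry about the z-axis ⇒ p depends on x, y only through x² + y².
Reading off the gridlines: the z-axis gridline crossings are at z ∈ {-1, 1}; a circular section at z = 0 has radius between 1 and 2.
Matching integer coefficients to the picture gives p.

2*x^4 + 4*x^2*y^2 + 2*y^4 - x^2 - y^2 + 3*z^2 - 3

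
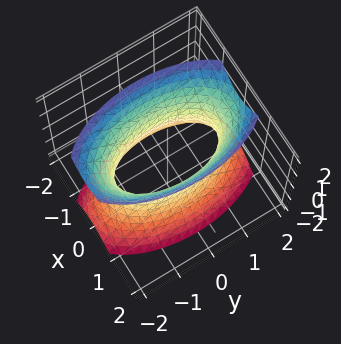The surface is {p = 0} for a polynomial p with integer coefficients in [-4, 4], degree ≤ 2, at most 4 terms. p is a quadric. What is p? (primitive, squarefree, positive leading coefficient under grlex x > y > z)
1. deg p = 2. One connected sheet with a waist; a quadric.
2. Symmetries: mirror symmetry z ↦ −z ⇒ only even powers of z; mirror symmetry x ↦ −x ⇒ only even powers of x; it's symmetric under y → −y, forcing even powers of y.
3. From the axis intercepts and sections: the surface avoids every integer z-axis point in the box.
4. The integer polynomial consistent with all of this is the stated p.

3*x^2 + y^2 - z^2 - 2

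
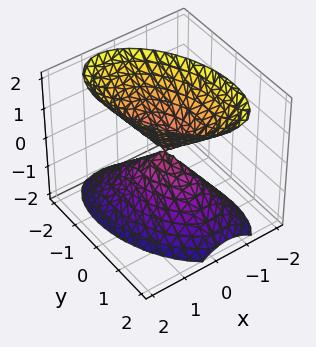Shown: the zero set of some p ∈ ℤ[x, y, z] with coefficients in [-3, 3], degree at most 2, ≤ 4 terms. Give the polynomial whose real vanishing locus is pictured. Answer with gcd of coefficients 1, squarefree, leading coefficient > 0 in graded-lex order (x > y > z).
First, I count 2 distinct pieces. They look like related sheets of one shape, so recover p as a whole.
Next, deg p = 2. A generic line meets the surface in up to 2 points.
Next, checking where it meets the axes: it crosses the x-axis at the gridline x = 0; it crosses the y-axis at the gridline y = 0.
Finally, matching integer coefficients to the picture gives p.

2*x^2 + x*y + y^2 - z^2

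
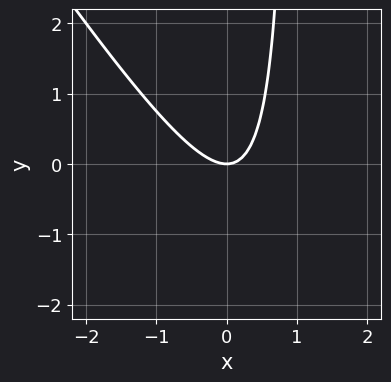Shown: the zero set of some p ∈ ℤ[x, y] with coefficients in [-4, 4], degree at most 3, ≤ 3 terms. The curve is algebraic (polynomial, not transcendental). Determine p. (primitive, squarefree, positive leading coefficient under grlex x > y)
3*x^2 + 2*x*y - 2*y

Degree: a generic line meets the curve in up to 2 points, so deg p = 2.
From the visible intercepts: it crosses the y-axis at the gridline y = 0; it crosses the x-axis at the gridline x = 0.
The integer polynomial consistent with all of this is the stated p.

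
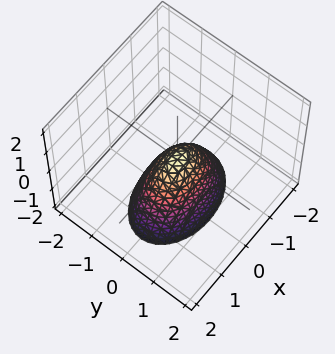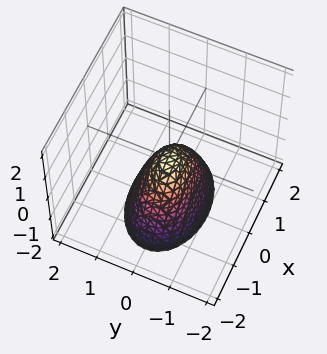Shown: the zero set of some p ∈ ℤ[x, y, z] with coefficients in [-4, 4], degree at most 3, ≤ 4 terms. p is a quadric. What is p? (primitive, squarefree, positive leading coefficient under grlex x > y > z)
x^2 + 2*y^2 + z

Degree: a paraboloid; a quadric, so deg p = 2.
Symmetries: mirror symmetry x ↦ −x ⇒ only even powers of x; the y ↦ −y reflection is a symmetry, so y appears only in even powers.
Reading off the gridlines: it meets the x-axis at x = 0 (among the integer gridlines); it meets the z-axis at z = 0 (among the integer gridlines); it meets the y-axis at y = 0 (among the integer gridlines).
The integer polynomial consistent with all of this is the stated p.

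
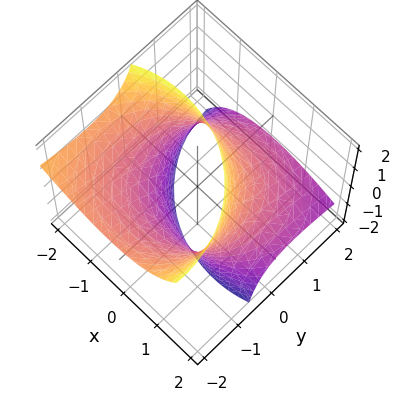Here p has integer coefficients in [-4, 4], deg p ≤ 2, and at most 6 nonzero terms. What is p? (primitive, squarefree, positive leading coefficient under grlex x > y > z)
x^2 + x*z + y^2 + 2*y*z - 2

1. Degree: the shape is more complex than any degree-1 surface, so deg p = 2.
2. Reading off the gridlines: it misses every integer gridline on the z-axis.
3. These observations pin down the coefficients.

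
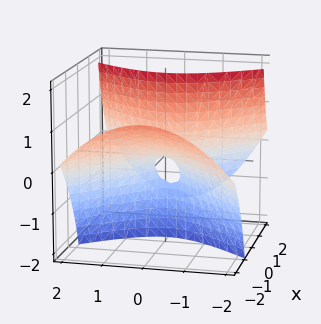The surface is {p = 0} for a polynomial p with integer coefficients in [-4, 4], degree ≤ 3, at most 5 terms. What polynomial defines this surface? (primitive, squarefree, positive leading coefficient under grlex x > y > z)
2*x^2 + 3*x*z - 2*y^2 - z

(a) deg p = 2. A generic line meets the surface in up to 2 points.
(b) Observable constraints: it meets the y-axis at y = 0 (among the integer gridlines); it meets the x-axis at x = 0 (among the integer gridlines); it crosses the z-axis at the gridline z = 0.
(c) Together with the visible shape, these determine p as stated.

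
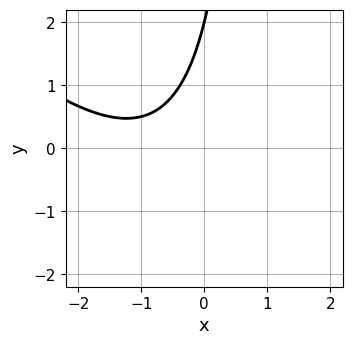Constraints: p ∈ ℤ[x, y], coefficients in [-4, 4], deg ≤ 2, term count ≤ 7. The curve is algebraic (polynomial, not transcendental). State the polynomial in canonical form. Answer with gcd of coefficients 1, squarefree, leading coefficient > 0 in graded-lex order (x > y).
x^2 + x*y + 2*x - y + 2

deg p = 2.
Checking where it meets the axes: one y-axis crossing is at y = 2; no x-intercept at any integer in the box.
Putting this together gives p.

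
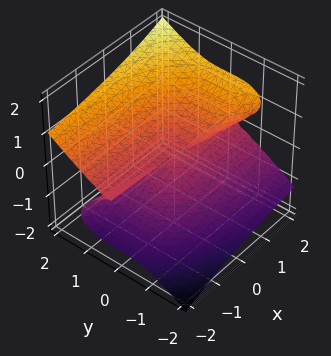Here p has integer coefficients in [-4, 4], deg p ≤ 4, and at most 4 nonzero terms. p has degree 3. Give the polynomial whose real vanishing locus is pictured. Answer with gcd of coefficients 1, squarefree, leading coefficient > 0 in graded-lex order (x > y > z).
2*x*z^2 + y^3 - 3*z^3

Degree: the shape is more complex than any degree-2 surface, so deg p = 3.
Against the integer gridlines: every point of the x-axis in the box is on the surface; it crosses the y-axis at the gridline y = 0; it meets the z-axis at z = 0 (among the integer gridlines).
Matching integer coefficients to the picture gives p.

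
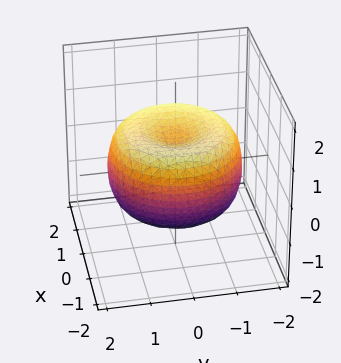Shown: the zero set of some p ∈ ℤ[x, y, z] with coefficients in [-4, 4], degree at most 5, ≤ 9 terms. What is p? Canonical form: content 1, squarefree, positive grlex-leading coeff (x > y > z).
1. deg p = 4.
2. Symmetries: rotational symmetry about the z-axis ⇒ p depends on x, y only through x² + y².
3. Reading off the gridlines: a circular section at z = 1 has radius exactly 1.
4. Fitting integer coefficients to these (and the overall shape) gives p.

x^4 + 2*x^2*y^2 + y^4 - 2*x^2 - 2*y^2 + 2*z^2 - 1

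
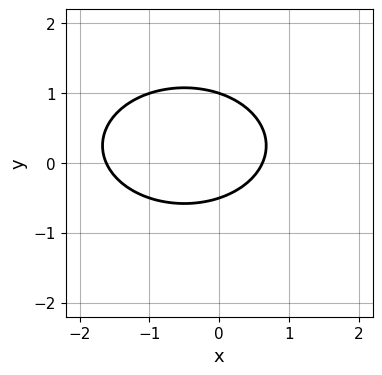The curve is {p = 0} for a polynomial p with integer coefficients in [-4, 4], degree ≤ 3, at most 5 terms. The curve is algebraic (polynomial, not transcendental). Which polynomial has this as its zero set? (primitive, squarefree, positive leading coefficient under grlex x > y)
x^2 + 2*y^2 + x - y - 1

(a) The degree is 2 — a generic line meets the curve in up to 2 points.
(b) Reading off the gridlines: one y-axis crossing is at y = 1.
(c) Assembling these constraints gives the stated polynomial.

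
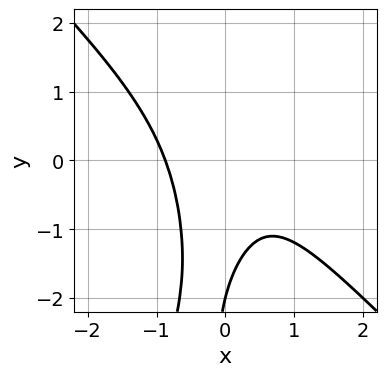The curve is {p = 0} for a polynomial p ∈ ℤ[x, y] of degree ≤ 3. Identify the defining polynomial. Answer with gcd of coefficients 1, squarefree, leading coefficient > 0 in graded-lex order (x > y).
3*x^3 + 2*x^2*y - x*y^2 + y + 2

(a) Degree: no degree-2 curve has this shape, so deg p = 3.
(b) Against the integer gridlines: it meets the y-axis at y = -2 (among the integer gridlines).
(c) The integer polynomial consistent with all of this is the stated p.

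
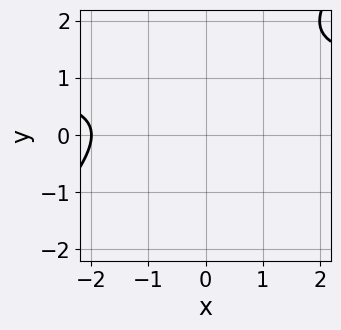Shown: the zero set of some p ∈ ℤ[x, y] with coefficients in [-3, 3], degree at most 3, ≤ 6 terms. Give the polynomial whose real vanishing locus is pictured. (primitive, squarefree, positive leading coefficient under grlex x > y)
x*y - y^2 - x + 2*y - 2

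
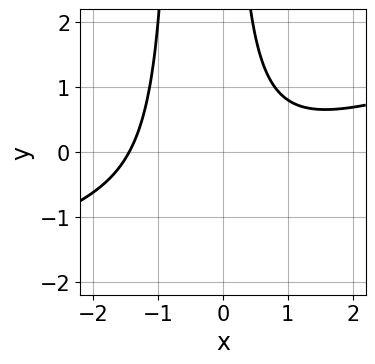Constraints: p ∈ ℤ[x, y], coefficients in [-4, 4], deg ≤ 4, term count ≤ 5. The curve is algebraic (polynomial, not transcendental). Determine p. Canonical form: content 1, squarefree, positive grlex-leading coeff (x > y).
x^3 - 3*x^2*y - 2*x*y + 3

Degree: the shape is more complex than any degree-2 curve, so deg p = 3.
From the visible intercepts: the curve avoids every integer y-axis point in the box.
Matching integer coefficients to the picture gives p.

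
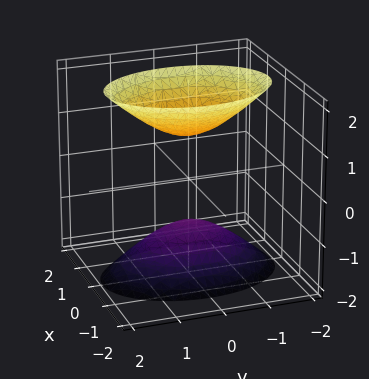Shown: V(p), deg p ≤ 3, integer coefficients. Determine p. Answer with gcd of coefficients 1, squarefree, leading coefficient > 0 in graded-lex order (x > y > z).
2*x^2 + y^2 - z^2 + 1

First, the picture has 2 separate pieces. They look like related sheets of one shape, so recover p as a whole.
Then, the degree is 2 — two sheets facing apart; a quadric.
Next, symmetries: it's symmetric under x → −x, forcing even powers of x; the z ↦ −z reflection is a symmetry, so z appears only in even powers; it's symmetric under y → −y, forcing even powers of y.
Then, reading off the gridlines: the z-axis gridline crossings are at z ∈ {-1, 1}; the surface avoids every integer x-axis point in the box; the surface avoids every integer y-axis point in the box.
Finally, fitting integer coefficients to these (and the overall shape) gives p.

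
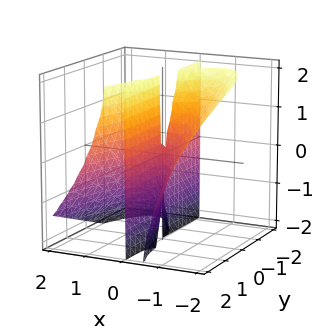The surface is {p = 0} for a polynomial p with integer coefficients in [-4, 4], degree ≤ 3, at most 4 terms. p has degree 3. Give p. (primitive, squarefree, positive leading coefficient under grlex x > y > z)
(a) deg p = 3. A generic line meets the surface in up to 3 points.
(b) Reading off the gridlines: the visible y-axis segment lies entirely on the surface; one x-axis crossing is at x = 0; the visible z-axis segment lies entirely on the surface.
(c) Fitting integer coefficients to these (and the overall shape) gives p.

3*x^3 + 3*x^2*z - 2*x*y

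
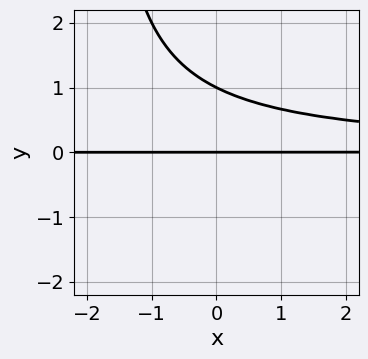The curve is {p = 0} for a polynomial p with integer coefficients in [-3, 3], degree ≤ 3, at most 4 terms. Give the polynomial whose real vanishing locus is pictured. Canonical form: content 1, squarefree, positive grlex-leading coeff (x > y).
x*y^2 + 2*y^2 - 2*y

1. The degree is 3 — no degree-2 curve has this shape.
2. From the visible intercepts: the y-axis gridline crossings are at y ∈ {0, 1}; the visible x-axis segment lies entirely on the curve.
3. The integer polynomial consistent with all of this is the stated p.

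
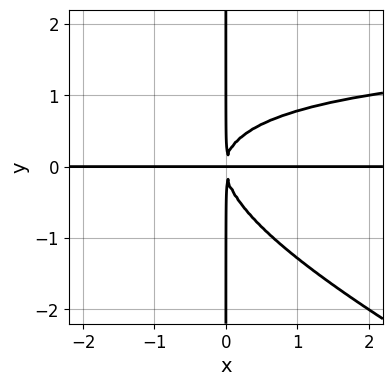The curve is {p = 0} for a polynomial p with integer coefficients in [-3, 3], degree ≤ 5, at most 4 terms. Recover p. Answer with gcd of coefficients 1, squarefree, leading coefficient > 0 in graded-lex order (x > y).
x^2*y^2 + 2*x*y^3 - 2*x^2*y

1. Degree: no degree-3 curve has this shape, so deg p = 4.
2. From the axis intercepts and sections: every point of the x-axis in the box is on the curve; every point of the y-axis in the box is on the curve.
3. The integer polynomial consistent with all of this is the stated p.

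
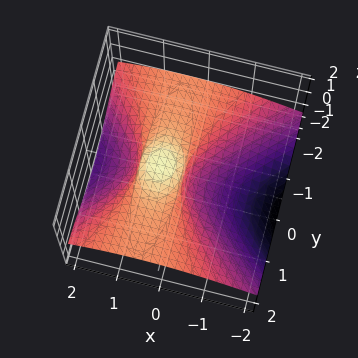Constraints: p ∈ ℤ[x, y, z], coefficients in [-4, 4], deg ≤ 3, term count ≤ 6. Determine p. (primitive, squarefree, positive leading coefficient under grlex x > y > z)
Degree: the shape is more complex than any degree-2 surface, so deg p = 3.
Reading off the gridlines: the visible y-axis segment lies entirely on the surface; it crosses the z-axis at the gridline z = 0.
Fitting integer coefficients to these (and the overall shape) gives p. Check: (1, 0, 0) on the x-axis lies on the surface, and p(1, 0, 0) = 0. ✓

2*y^2*z + 2*z^3 + x^2 - x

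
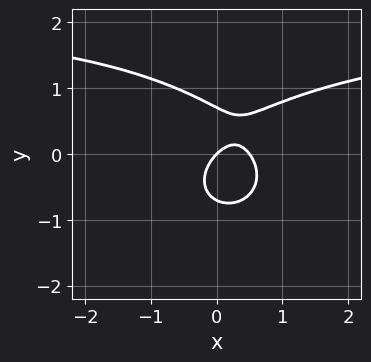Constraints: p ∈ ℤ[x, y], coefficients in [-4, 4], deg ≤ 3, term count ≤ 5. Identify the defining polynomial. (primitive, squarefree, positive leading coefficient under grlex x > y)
x^2*y + 2*y^3 - 2*x^2 + x - y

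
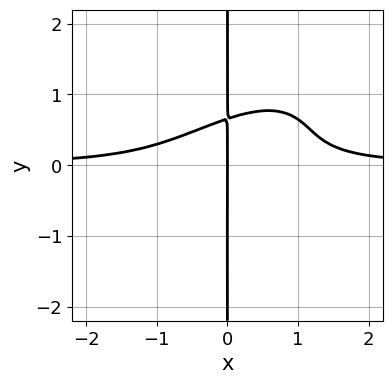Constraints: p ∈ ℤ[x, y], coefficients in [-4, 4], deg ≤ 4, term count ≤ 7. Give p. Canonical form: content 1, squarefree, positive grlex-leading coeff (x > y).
2*x^3*y - 3*x^2*y^2 + 2*x*y^3 + x*y^2 - x

(a) The degree is 4 — a generic line meets the curve in up to 4 points.
(b) Observable constraints: it crosses the x-axis at the gridline x = 0; the visible y-axis segment lies entirely on the curve.
(c) Putting this together gives p.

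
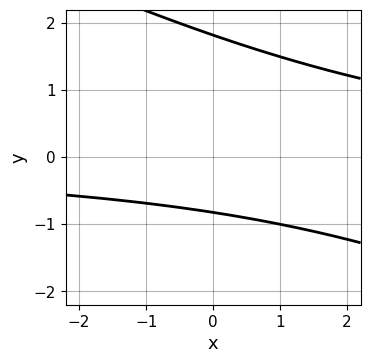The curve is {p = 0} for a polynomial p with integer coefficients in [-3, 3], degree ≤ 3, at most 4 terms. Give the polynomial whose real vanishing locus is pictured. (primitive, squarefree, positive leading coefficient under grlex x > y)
x*y + 2*y^2 - 2*y - 3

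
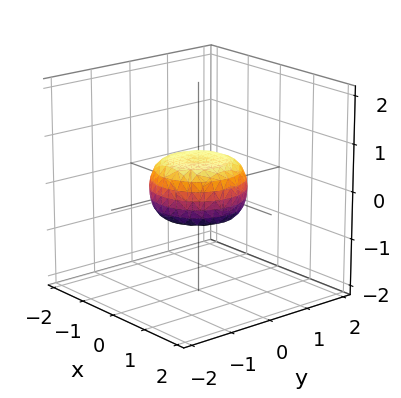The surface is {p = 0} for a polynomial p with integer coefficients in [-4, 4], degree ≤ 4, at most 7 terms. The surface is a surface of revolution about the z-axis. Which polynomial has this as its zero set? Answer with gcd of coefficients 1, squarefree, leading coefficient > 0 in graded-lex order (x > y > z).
(a) deg p = 4. A generic line meets the surface in up to 4 points.
(b) Symmetry: the surface is invariant under rotation about z: p = q(x² + y², z).
(c) Checking where it meets the axes: a circular section at z = 0 has radius exactly 1; among the integer gridlines, it crosses the y-axis at y ∈ {-1, 1}; the x-axis gridline crossings are at x ∈ {-1, 1}.
(d) Putting this together gives p.

2*x^4 + 4*x^2*y^2 + 2*y^4 - x^2 - y^2 + 3*z^2 - 1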